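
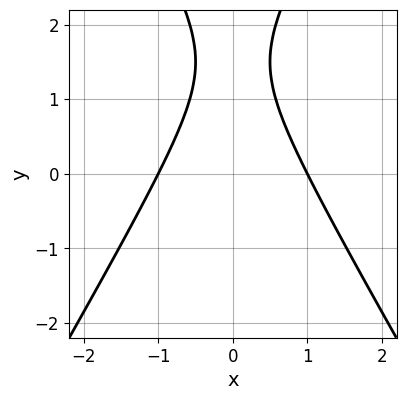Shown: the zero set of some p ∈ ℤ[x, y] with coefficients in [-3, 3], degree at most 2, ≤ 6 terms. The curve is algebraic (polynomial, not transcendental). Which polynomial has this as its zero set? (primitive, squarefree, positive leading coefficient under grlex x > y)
3*x^2 - y^2 + 3*y - 3

1. The degree is 2 — a generic line meets the curve in up to 2 points.
2. Symmetries: mirror symmetry x ↦ −x ⇒ only even powers of x.
3. Observable constraints: it misses every integer gridline on the y-axis; among the integer gridlines, it crosses the x-axis at x ∈ {-1, 1}.
4. Together with the visible shape, these determine p as stated.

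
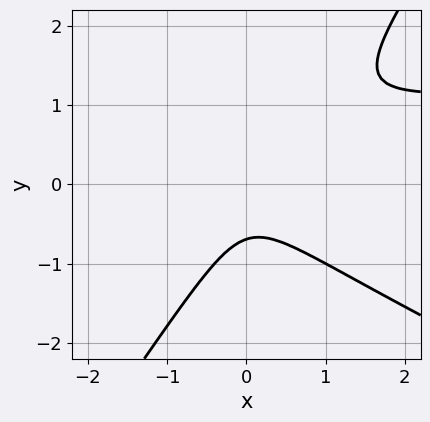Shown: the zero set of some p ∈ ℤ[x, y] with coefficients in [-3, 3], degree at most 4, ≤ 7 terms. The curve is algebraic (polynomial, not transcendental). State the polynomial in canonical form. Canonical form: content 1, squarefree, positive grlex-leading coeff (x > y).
2*x^2*y + 3*x*y^2 - 3*y^3 - 3*x^2 - 1

(a) The degree is 3 — no degree-2 curve has this shape.
(b) Reading off the gridlines: the curve avoids every integer x-axis point in the box.
(c) Fitting integer coefficients to these (and the overall shape) gives p.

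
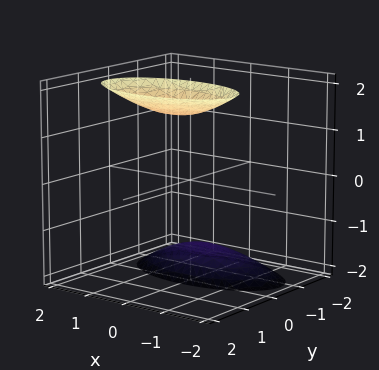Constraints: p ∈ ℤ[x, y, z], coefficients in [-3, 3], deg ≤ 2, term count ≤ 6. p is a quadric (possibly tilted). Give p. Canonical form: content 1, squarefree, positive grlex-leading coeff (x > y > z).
x^2 + 3*y^2 - 2*y*z - z^2 + 3

1. I count 2 distinct pieces. They look like related sheets of one shape, so recover p as a whole.
2. The degree is 2 — no degree-1 surface has this shape.
3. From the visible intercepts: no x-intercept at any integer in the box; no y-intercept at any integer in the box.
4. Solving for integer coefficients yields p as stated.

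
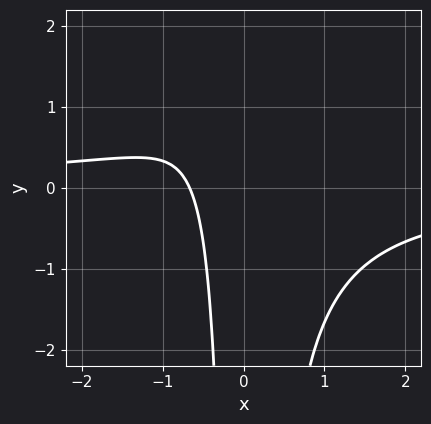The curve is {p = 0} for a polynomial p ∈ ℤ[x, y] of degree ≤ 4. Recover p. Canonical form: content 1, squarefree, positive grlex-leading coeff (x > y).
3*x^2*y + 3*x + 2

First, degree: a generic line meets the curve in up to 3 points, so deg p = 3.
Then, against the integer gridlines: the curve avoids every integer y-axis point in the box.
Finally, together with the visible shape, these determine p as stated.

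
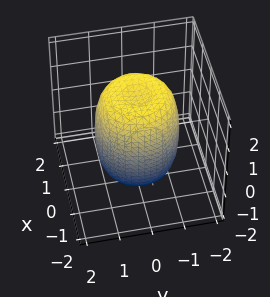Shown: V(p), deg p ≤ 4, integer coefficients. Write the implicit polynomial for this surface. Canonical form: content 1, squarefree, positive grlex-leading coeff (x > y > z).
2*x^4 + 4*x^2*y^2 + 2*y^4 - 2*x^2 - 2*y^2 + z^2 - 2

First, deg p = 4. No degree-3 surface has this shape.
Then, symmetries: rotational symmetry about the z-axis ⇒ p depends on x, y only through x² + y².
Then, reading off the gridlines: a circular section at z = -1 has radius between 1 and 2.
Finally, together with the visible shape, these determine p as stated.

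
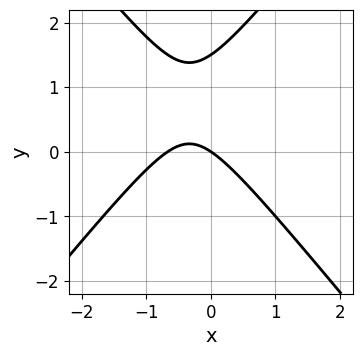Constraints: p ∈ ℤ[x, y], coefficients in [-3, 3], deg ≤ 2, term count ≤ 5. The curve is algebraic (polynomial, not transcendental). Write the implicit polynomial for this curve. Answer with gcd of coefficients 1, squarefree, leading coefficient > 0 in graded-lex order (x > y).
3*x^2 - 2*y^2 + 2*x + 3*y

(a) The degree is 2 — a generic line meets the curve in up to 2 points.
(b) Observable constraints: it crosses the y-axis at the gridline y = 0; it meets the x-axis at x = 0 (among the integer gridlines).
(c) Fitting integer coefficients to these (and the overall shape) gives p.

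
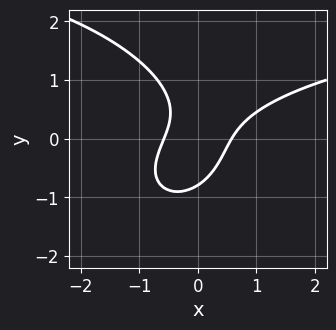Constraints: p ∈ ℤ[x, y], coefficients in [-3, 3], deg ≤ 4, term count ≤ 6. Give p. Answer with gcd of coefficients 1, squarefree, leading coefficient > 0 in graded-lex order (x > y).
The degree is 3 — the shape is more complex than any degree-2 curve.
The integer polynomial consistent with all of this is the stated p.

x^2*y + 2*y^3 - 3*x^2 + 3*x*y + 1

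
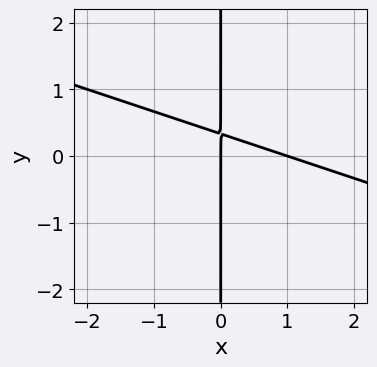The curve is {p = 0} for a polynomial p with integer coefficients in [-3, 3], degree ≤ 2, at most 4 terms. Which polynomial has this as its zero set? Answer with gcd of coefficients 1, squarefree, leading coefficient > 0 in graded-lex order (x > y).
First, the degree is 2 — no degree-1 curve has this shape.
Next, from the axis intercepts and sections: the visible y-axis segment lies entirely on the curve; the x-axis gridline crossings are at x ∈ {0, 1}.
Finally, together with the visible shape, these determine p as stated.

x^2 + 3*x*y - x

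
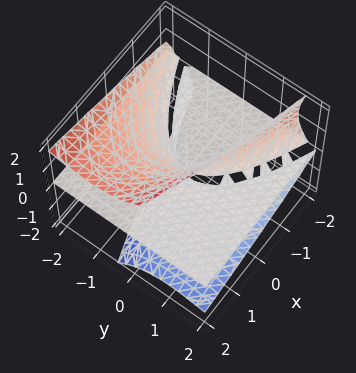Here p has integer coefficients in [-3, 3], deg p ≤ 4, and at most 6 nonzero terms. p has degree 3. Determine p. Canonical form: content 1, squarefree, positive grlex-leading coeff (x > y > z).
1. Degree: the shape is more complex than any degree-2 surface, so deg p = 3.
2. Reading off the gridlines: it crosses the z-axis at the gridline z = 0; the visible y-axis segment lies entirely on the surface; the visible x-axis segment lies entirely on the surface.
3. The integer polynomial consistent with all of this is the stated p.

2*y^2*z + 3*y*z^2 - 2*z^3 + 3*x*z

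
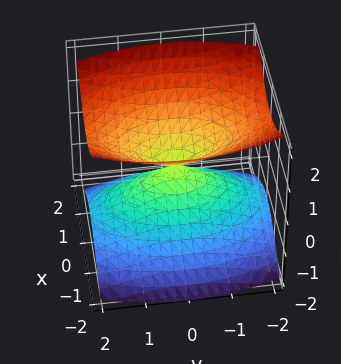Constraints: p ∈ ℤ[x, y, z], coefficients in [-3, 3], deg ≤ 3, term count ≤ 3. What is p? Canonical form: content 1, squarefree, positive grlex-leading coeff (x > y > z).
3*x^2 + y^2 - 3*z^2

The picture has 2 separate pieces. Treating them together as one polynomial.
Degree: two nappes meeting at a single point; a quadric, so deg p = 2.
Symmetries: mirror symmetry x ↦ −x ⇒ only even powers of x; mirror symmetry y ↦ −y ⇒ only even powers of y; the z ↦ −z reflection is a symmetry, so z appears only in even powers.
Observable constraints: it crosses the y-axis at the gridline y = 0; it meets the z-axis at z = 0 (among the integer gridlines).
Solving for integer coefficients yields p as stated.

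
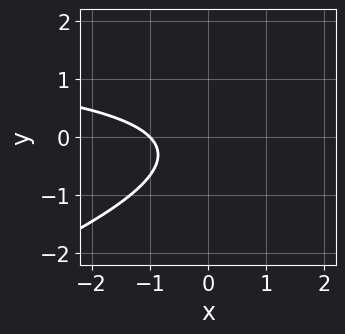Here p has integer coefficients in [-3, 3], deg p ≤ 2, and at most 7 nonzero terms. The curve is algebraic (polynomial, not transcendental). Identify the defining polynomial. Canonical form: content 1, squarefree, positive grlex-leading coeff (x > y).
First, deg p = 2.
Then, reading off the gridlines: no y-intercept at any integer in the box; it crosses the x-axis at the gridline x = -1.
Finally, the integer polynomial consistent with all of this is the stated p.

x*y - 3*y^2 - 2*x - y - 2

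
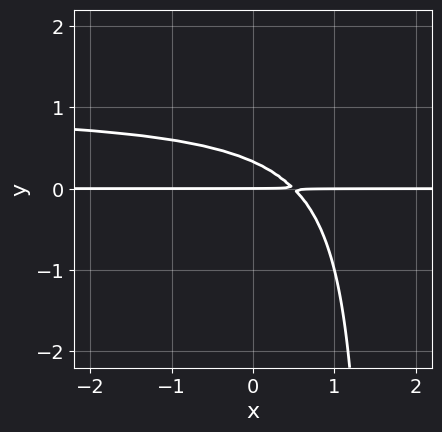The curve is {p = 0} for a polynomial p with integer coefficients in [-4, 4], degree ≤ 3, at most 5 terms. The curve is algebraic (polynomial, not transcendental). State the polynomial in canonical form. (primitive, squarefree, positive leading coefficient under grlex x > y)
(a) deg p = 3. The shape is more complex than any degree-2 curve.
(b) Reading off the gridlines: the visible x-axis segment lies entirely on the curve; one y-axis crossing is at y = 0.
(c) Fitting integer coefficients to these (and the overall shape) gives p.

2*x*y^2 - 2*x*y - 3*y^2 + y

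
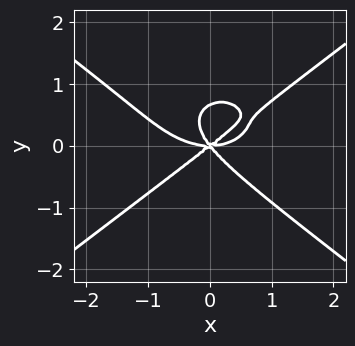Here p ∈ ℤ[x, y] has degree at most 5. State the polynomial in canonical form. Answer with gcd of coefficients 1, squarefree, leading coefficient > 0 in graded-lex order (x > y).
x^4 - 3*y^4 - 2*x^2*y + x*y^2 + 2*y^3

1. The degree is 4 — no degree-3 curve has this shape.
2. From the visible intercepts: it meets the y-axis at y = 0 (among the integer gridlines); it crosses the x-axis at the gridline x = 0.
3. Together with the visible shape, these determine p as stated.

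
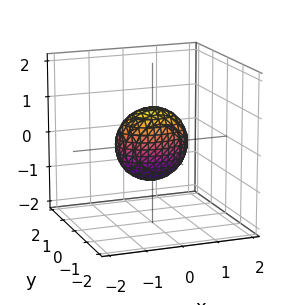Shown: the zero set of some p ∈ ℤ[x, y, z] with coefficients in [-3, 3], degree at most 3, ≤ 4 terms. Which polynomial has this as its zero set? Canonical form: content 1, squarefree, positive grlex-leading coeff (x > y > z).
x^2 + 2*y^2 + z^2 - 1

First, the degree is 2 — bounded and convex; a quadric.
Then, symmetries: it's symmetric under x → −x, forcing even powers of x; it's symmetric under z → −z, forcing even powers of z; the y ↦ −y reflection is a symmetry, so y appears only in even powers.
Next, checking where it meets the axes: the x-axis gridline crossings are at x ∈ {-1, 1}; among the integer gridlines, it crosses the z-axis at z ∈ {-1, 1}.
Finally, together with the visible shape, these determine p as stated.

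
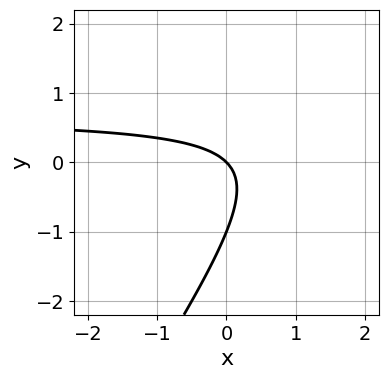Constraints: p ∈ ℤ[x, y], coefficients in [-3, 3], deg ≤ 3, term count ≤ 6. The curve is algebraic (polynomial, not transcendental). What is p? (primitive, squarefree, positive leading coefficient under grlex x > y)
1. Degree: the shape is more complex than any degree-1 curve, so deg p = 2.
2. Against the integer gridlines: among the integer gridlines, it crosses the y-axis at y ∈ {-1, 0}; it crosses the x-axis at the gridline x = 0.
3. Putting this together gives p.

3*x*y - 2*y^2 - 2*x - 2*y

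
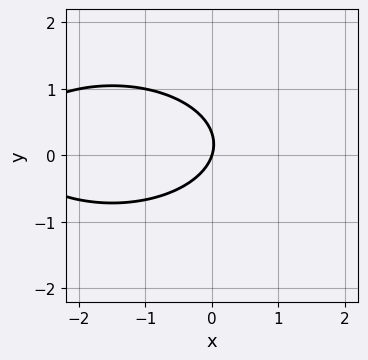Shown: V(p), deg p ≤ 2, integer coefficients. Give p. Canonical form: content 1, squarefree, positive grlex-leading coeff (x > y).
x^2 + 3*y^2 + 3*x - y

1. The degree is 2 — the shape is more complex than any degree-1 curve.
2. Observable constraints: it crosses the x-axis at the gridline x = 0; it crosses the y-axis at the gridline y = 0.
3. Fitting integer coefficients to these (and the overall shape) gives p.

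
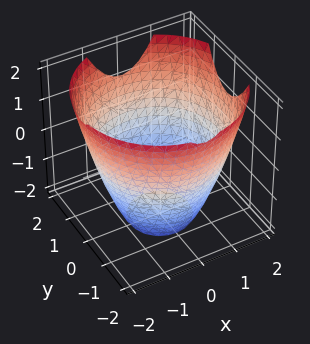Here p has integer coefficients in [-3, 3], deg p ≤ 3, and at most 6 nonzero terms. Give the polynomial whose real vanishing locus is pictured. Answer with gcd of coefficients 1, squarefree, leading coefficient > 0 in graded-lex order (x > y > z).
x^2 + y^2 - z - 3

(a) The degree is 2 — a generic line meets the surface in up to 2 points.
(b) Symmetries: rotational symmetry about the z-axis ⇒ p depends on x, y only through x² + y².
(c) Observable constraints: a circular section at z = -1 has radius between 1 and 2; the surface avoids every integer z-axis point in the box.
(d) Solving for integer coefficients yields p as stated.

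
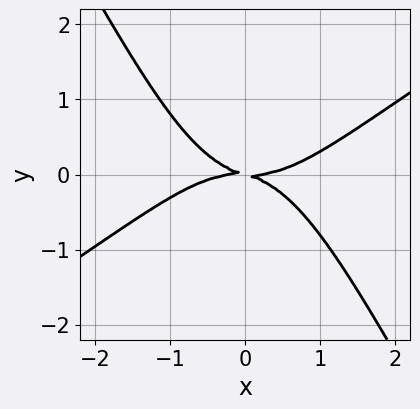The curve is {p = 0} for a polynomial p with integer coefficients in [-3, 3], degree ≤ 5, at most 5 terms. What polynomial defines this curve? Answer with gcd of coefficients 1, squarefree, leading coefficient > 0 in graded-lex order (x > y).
Degree: the shape is more complex than any degree-3 curve, so deg p = 4.
Checking where it meets the axes: it crosses the y-axis at the gridline y = 0; one x-axis crossing is at x = 0.
Assembling these constraints gives the stated polynomial.

x^4 - x^3*y - x^2*y^2 - x*y - 3*y^2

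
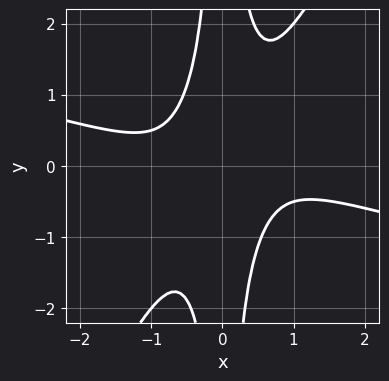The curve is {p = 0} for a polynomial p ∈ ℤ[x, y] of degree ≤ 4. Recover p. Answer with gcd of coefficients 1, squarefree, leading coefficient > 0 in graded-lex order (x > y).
x^4 + 3*x^3*y - 2*x^2*y^2 + 1

First, deg p = 4. The shape is more complex than any degree-3 curve.
Then, from the visible intercepts: the curve avoids every integer x-axis point in the box; the curve avoids every integer y-axis point in the box.
Finally, assembling these constraints gives the stated polynomial.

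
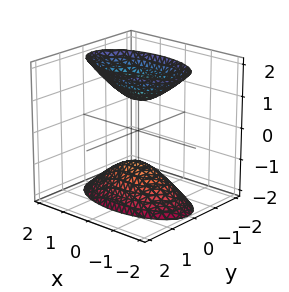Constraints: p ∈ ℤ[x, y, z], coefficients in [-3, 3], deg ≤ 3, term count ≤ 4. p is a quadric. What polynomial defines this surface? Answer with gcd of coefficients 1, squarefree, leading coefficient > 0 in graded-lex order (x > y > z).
x^2 + 3*y^2 - z^2 + 1

1. The picture has 2 separate pieces. Treating them together as one polynomial.
2. Degree: two sheets facing apart; a quadric, so deg p = 2.
3. Symmetries: the y ↦ −y reflection is a symmetry, so y appears only in even powers; it's symmetric under z → −z, forcing even powers of z; it's symmetric under x → −x, forcing even powers of x.
4. Observable constraints: the z-axis gridline crossings are at z ∈ {-1, 1}; it misses every integer gridline on the y-axis.
5. These observations pin down the coefficients.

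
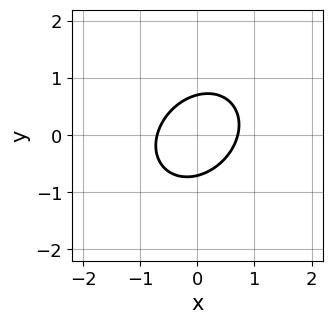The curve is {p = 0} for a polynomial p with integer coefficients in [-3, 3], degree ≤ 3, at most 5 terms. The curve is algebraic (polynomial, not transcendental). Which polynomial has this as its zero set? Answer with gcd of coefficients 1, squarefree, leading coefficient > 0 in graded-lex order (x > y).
deg p = 2. A generic line meets the curve in up to 2 points.
Matching integer coefficients to the picture gives p.

2*x^2 - x*y + 2*y^2 - 1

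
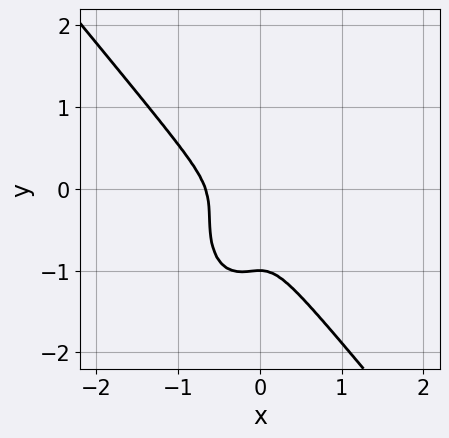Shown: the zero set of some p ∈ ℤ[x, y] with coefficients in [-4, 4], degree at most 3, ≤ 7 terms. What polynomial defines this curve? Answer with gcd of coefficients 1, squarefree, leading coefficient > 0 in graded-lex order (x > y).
3*x^3 + x^2*y + y^3 + 2*x^2 + y^2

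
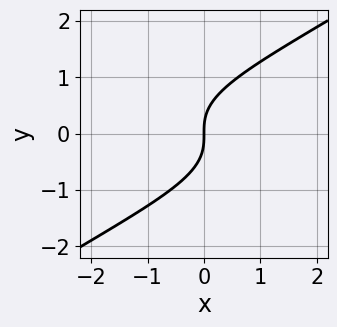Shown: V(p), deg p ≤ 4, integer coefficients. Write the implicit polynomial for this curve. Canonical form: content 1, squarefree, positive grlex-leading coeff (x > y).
1. The degree is 3 — the shape is more complex than any degree-2 curve.
2. Against the integer gridlines: one x-axis crossing is at x = 0; it crosses the y-axis at the gridline y = 0.
3. Matching integer coefficients to the picture gives p.

2*x*y^2 - 3*y^3 + 3*x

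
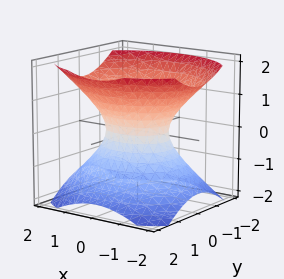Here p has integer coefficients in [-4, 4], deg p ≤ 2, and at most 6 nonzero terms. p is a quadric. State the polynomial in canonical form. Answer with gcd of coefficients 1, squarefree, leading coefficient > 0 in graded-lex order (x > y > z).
The degree is 2 — an hourglass — one-sheet hyperboloid; a quadric.
Symmetries: mirror symmetry y ↦ −y ⇒ only even powers of y; mirror symmetry x ↦ −x ⇒ only even powers of x; the z ↦ −z reflection is a symmetry, so z appears only in even powers.
Reading off the gridlines: it misses every integer gridline on the z-axis; among the integer gridlines, it crosses the x-axis at x ∈ {-1, 1}.
The integer polynomial consistent with all of this is the stated p.

2*x^2 + 3*y^2 - 3*z^2 - 2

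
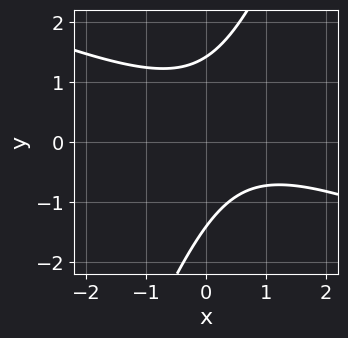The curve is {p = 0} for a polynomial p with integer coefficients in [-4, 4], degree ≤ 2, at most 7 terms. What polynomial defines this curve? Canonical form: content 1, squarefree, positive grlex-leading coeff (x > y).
(a) The degree is 2 — the shape is more complex than any degree-1 curve.
(b) Reading off the gridlines: no x-intercept at any integer in the box.
(c) Assembling these constraints gives the stated polynomial.

x^2 + 2*x*y - y^2 - x + 2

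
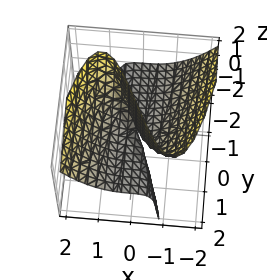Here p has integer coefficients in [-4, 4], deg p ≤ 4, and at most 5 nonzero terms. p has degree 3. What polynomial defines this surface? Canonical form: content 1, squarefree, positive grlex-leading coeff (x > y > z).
x^3 - 2*x*z - y*z

(a) The degree is 3 — the shape is more complex than any degree-2 surface.
(b) Observable constraints: every point of the z-axis in the box is on the surface; every point of the y-axis in the box is on the surface.
(c) Assembling these constraints gives the stated polynomial.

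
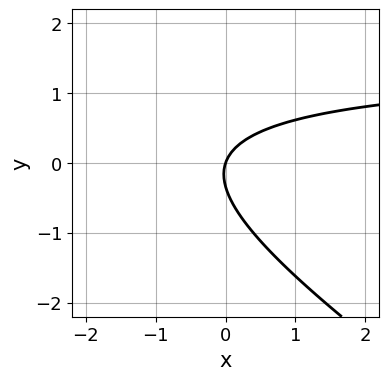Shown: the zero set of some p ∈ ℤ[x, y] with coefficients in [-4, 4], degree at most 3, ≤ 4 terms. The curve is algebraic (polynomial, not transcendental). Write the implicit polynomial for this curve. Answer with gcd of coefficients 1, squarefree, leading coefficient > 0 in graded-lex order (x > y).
2*x*y + 3*y^2 - 3*x + y

1. The degree is 2 — no degree-1 curve has this shape.
2. Against the integer gridlines: it crosses the y-axis at the gridline y = 0; it crosses the x-axis at the gridline x = 0.
3. The integer polynomial consistent with all of this is the stated p.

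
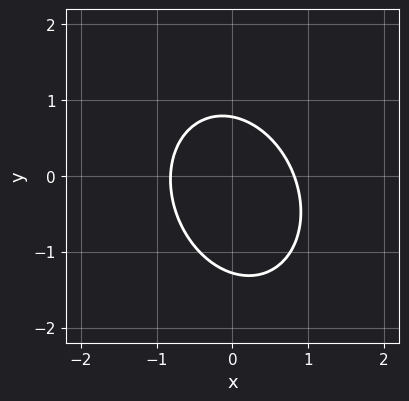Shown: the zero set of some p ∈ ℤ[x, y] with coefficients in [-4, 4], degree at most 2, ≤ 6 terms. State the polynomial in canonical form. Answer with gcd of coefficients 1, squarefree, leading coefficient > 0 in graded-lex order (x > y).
3*x^2 + x*y + 2*y^2 + y - 2

(a) deg p = 2. No degree-1 curve has this shape.
(b) Matching integer coefficients to the picture gives p.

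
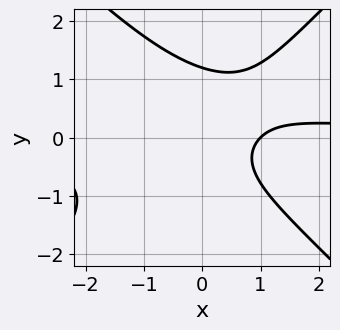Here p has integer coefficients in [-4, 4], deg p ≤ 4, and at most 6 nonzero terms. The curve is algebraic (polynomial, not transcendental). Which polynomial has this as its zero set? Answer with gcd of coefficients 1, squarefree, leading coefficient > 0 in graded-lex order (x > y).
2*x^2*y - 2*y^3 + y^2 - 2*x + 2

1. The degree is 3 — no degree-2 curve has this shape.
2. From the visible intercepts: it meets the x-axis at x = 1 (among the integer gridlines).
3. The integer polynomial consistent with all of this is the stated p.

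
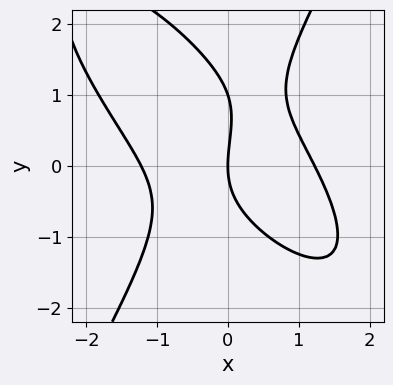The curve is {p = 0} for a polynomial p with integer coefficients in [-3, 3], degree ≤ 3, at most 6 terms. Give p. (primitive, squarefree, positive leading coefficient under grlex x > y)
1. The degree is 3 — a generic line meets the curve in up to 3 points.
2. From the axis intercepts and sections: the y-axis gridline crossings are at y ∈ {0, 1}; one x-axis crossing is at x = 0.
3. Solving for integer coefficients yields p as stated.

2*x^3 + 2*x^2*y - y^3 + y^2 - 3*x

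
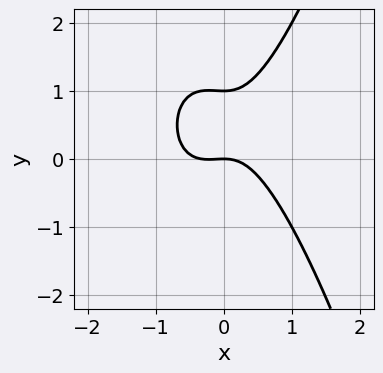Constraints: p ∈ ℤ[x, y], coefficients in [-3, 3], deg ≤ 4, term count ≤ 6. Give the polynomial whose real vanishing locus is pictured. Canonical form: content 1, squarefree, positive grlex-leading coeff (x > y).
3*x^3 + x^2 - 2*y^2 + 2*y

deg p = 3. No degree-2 curve has this shape.
Against the integer gridlines: among the integer gridlines, it crosses the y-axis at y ∈ {0, 1}; it meets the x-axis at x = 0 (among the integer gridlines).
These observations pin down the coefficients.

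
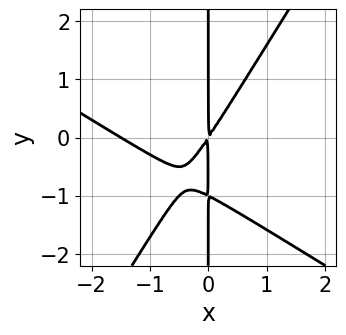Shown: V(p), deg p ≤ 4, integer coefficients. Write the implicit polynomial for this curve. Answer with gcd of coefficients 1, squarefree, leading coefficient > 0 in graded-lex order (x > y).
2*x^3 + 2*x^2*y - 2*x*y^2 + 3*x^2 - 2*x*y

First, deg p = 3. A generic line meets the curve in up to 3 points.
Next, observable constraints: the visible y-axis segment lies entirely on the curve.
Finally, these observations pin down the coefficients.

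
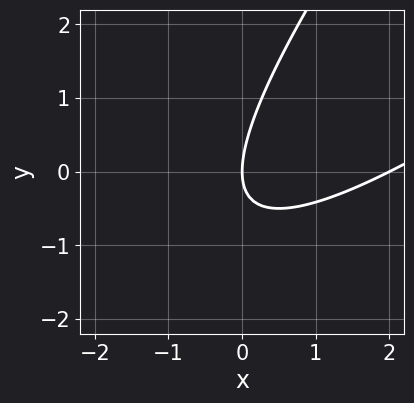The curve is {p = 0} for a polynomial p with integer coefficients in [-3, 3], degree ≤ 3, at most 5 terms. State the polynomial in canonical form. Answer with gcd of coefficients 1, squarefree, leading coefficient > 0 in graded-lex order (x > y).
(a) Degree: the shape is more complex than any degree-1 curve, so deg p = 2.
(b) Observable constraints: one y-axis crossing is at y = 0; among the integer gridlines, it crosses the x-axis at x ∈ {0, 2}.
(c) Matching integer coefficients to the picture gives p.

x^2 - 2*x*y + y^2 - 2*x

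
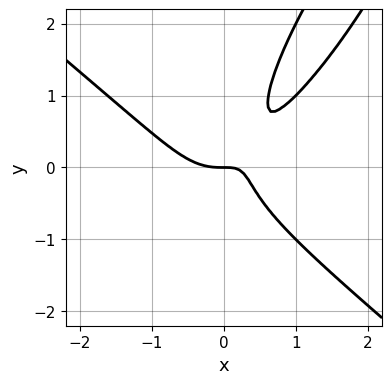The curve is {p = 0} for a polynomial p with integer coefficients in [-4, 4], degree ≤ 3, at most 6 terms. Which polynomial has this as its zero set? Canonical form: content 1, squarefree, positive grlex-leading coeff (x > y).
2*x^3 - 2*x*y^2 + y^3 - 2*x*y + y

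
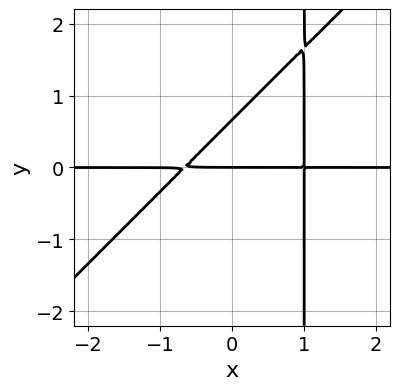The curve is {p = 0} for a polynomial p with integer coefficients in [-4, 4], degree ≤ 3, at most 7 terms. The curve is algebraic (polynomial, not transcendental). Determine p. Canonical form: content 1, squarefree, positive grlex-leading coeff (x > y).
3*x^2*y - 3*x*y^2 - x*y + 3*y^2 - 2*y

deg p = 3. No degree-2 curve has this shape.
Observable constraints: it meets the y-axis at y = 0 (among the integer gridlines); every point of the x-axis in the box is on the curve.
These observations pin down the coefficients.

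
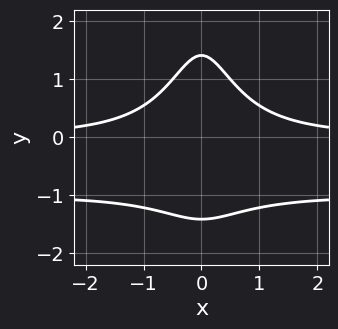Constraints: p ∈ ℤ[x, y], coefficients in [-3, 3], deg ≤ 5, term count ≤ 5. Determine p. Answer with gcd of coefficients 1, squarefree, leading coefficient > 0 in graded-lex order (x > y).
2*x^2*y^2 + 2*x^2*y + y^2 - 2

deg p = 4. A generic line meets the curve in up to 4 points.
Symmetries: mirror symmetry x ↦ −x ⇒ only even powers of x.
Against the integer gridlines: no x-intercept at any integer in the box.
These observations pin down the coefficients.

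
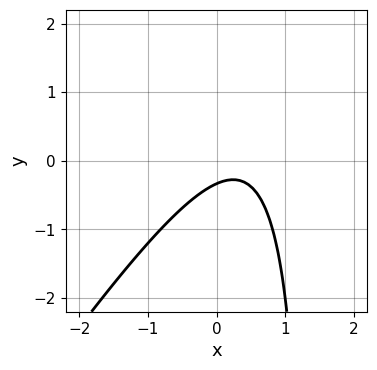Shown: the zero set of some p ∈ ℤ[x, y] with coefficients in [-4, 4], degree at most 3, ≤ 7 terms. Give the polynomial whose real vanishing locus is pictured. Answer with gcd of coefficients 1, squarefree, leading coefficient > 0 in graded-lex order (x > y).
3*x^2 - 2*x*y - 2*x + 3*y + 1

First, degree: the shape is more complex than any degree-1 curve, so deg p = 2.
Then, against the integer gridlines: it misses every integer gridline on the x-axis.
Finally, fitting integer coefficients to these (and the overall shape) gives p.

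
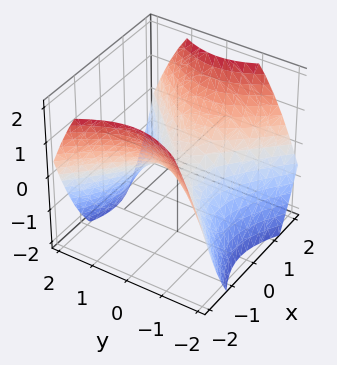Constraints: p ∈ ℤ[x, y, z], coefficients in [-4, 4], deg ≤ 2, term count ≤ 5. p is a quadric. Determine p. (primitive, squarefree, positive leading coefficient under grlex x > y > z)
1. Degree: a hyperbolic paraboloid; a quadric, so deg p = 2.
2. Symmetries: it's symmetric under x → −x, forcing even powers of x; mirror symmetry y ↦ −y ⇒ only even powers of y.
3. Checking where it meets the axes: it crosses the y-axis at the gridline y = 0; it crosses the x-axis at the gridline x = 0.
4. Solving for integer coefficients yields p as stated.

2*x^2 - 2*y^2 - 3*z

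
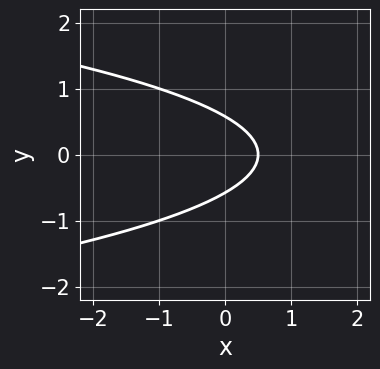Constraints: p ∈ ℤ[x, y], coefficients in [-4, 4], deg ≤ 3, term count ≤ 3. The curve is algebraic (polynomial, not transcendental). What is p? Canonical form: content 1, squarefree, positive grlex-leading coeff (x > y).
(a) Degree: no degree-1 curve has this shape, so deg p = 2.
(b) Symmetries: mirror symmetry y ↦ −y ⇒ only even powers of y.
(c) Fitting integer coefficients to these (and the overall shape) gives p.

3*y^2 + 2*x - 1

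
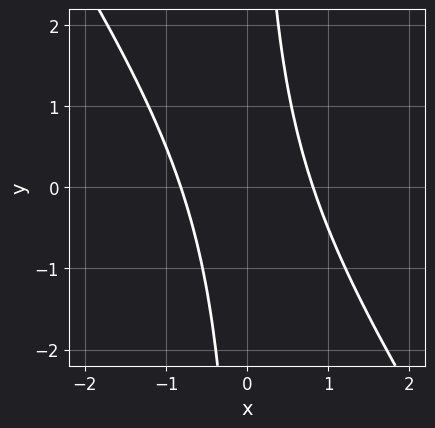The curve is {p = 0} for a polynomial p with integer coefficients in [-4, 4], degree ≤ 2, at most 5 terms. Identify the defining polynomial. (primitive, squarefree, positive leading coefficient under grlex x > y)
3*x^2 + 2*x*y - 2

1. deg p = 2. No degree-1 curve has this shape.
2. Against the integer gridlines: it misses every integer gridline on the y-axis.
3. Matching integer coefficients to the picture gives p.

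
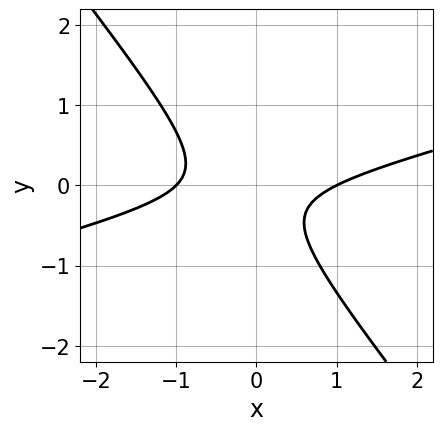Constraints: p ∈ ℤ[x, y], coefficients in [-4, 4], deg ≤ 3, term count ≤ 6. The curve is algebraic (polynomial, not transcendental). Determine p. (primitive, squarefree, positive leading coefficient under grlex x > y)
deg p = 2.
Against the integer gridlines: no y-intercept at any integer in the box; the x-axis gridline crossings are at x ∈ {-1, 1}.
Assembling these constraints gives the stated polynomial.

x^2 - 3*x*y - 3*y^2 - y - 1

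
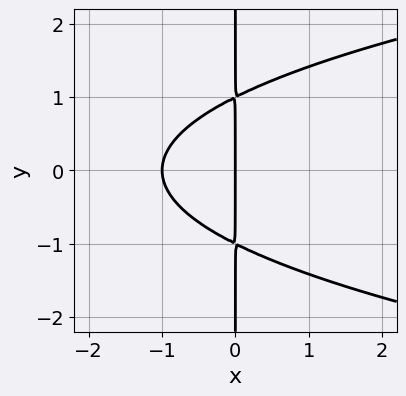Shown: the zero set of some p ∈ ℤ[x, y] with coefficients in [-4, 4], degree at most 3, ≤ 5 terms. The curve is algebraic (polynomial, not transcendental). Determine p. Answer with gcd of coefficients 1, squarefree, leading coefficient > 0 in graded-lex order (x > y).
(a) The degree is 3 — the shape is more complex than any degree-2 curve.
(b) Symmetries: the y ↦ −y reflection is a symmetry, so y appears only in even powers.
(c) Checking where it meets the axes: every point of the y-axis in the box is on the curve; among the integer gridlines, it crosses the x-axis at x ∈ {-1, 0}.
(d) The integer polynomial consistent with all of this is the stated p.

x*y^2 - x^2 - x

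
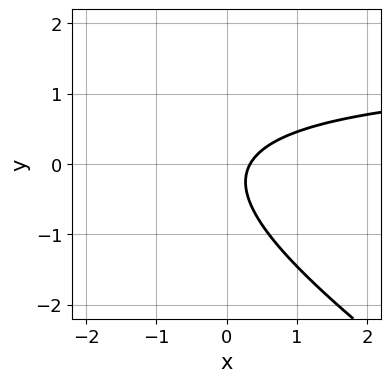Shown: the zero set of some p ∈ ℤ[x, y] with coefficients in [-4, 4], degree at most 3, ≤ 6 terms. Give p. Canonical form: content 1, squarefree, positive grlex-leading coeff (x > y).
Degree: the shape is more complex than any degree-1 curve, so deg p = 2.
Observable constraints: the curve avoids every integer y-axis point in the box.
Assembling these constraints gives the stated polynomial.

2*x*y + 3*y^2 - 3*x + y + 1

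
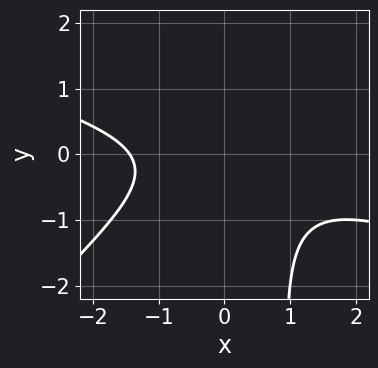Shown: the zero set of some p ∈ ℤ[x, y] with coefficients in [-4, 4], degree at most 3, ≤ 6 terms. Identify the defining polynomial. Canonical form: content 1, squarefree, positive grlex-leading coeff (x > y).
x^3 + 2*x^2*y - 3*x*y^2 + 3*y^2 + 3

1. The degree is 3 — no degree-2 curve has this shape.
2. Against the integer gridlines: it misses every integer gridline on the y-axis.
3. These observations pin down the coefficients.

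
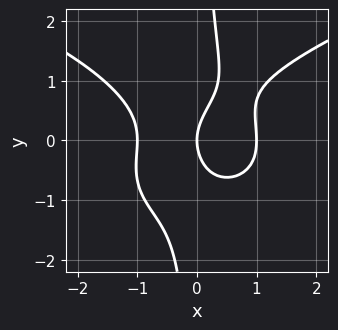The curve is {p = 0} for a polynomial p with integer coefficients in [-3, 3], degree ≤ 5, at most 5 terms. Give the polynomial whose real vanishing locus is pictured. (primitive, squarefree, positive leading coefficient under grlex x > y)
3*x*y^3 - 3*x^3 - 2*y^2 + 3*x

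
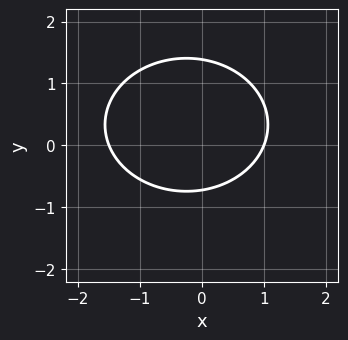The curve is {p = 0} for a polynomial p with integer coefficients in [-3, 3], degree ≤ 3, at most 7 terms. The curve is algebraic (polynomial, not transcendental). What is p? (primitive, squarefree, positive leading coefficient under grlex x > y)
2*x^2 + 3*y^2 + x - 2*y - 3

1. The degree is 2 — the shape is more complex than any degree-1 curve.
2. From the visible intercepts: it crosses the x-axis at the gridline x = 1.
3. Together with the visible shape, these determine p as stated.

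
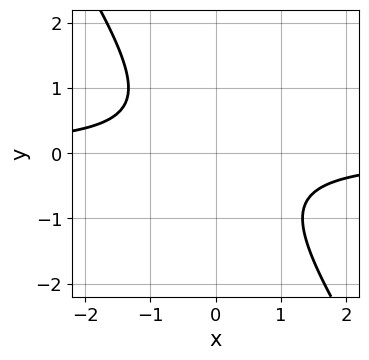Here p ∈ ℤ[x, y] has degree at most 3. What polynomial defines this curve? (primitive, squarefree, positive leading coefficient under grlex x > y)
3*x*y + 2*y^2 + 2

First, degree: the shape is more complex than any degree-1 curve, so deg p = 2.
Next, reading off the gridlines: it misses every integer gridline on the x-axis; the curve avoids every integer y-axis point in the box.
Finally, assembling these constraints gives the stated polynomial.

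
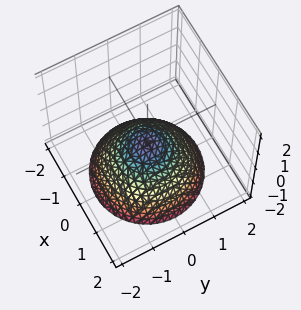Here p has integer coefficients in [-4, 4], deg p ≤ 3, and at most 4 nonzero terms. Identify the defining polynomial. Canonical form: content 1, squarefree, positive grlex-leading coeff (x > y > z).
2*x^2 + 2*y^2 + 3*z + 1

(a) Degree: a generic line meets the surface in up to 2 points, so deg p = 2.
(b) By symmetry, the z-axis is an axis of rotation, so x and y enter only as x² + y².
(c) Reading off the gridlines: no x-intercept at any integer in the box; the surface avoids every integer y-axis point in the box.
(d) Matching integer coefficients to the picture gives p.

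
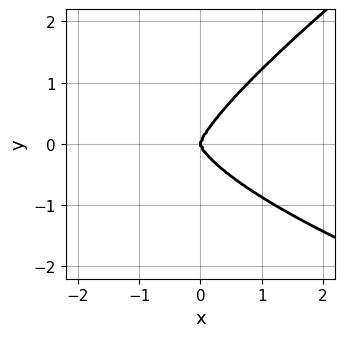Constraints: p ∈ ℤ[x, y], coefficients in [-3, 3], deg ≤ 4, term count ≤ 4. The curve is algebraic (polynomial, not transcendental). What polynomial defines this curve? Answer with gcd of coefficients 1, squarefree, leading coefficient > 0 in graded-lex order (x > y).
1. Degree: a generic line meets the curve in up to 4 points, so deg p = 4.
2. Reading off the gridlines: it crosses the y-axis at the gridline y = 0; it crosses the x-axis at the gridline x = 0.
3. Matching integer coefficients to the picture gives p.

2*x*y^3 - 3*y^4 + 3*x^3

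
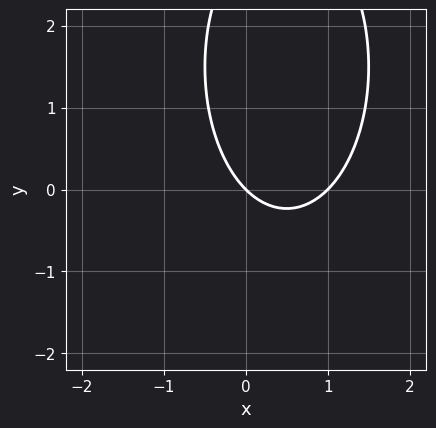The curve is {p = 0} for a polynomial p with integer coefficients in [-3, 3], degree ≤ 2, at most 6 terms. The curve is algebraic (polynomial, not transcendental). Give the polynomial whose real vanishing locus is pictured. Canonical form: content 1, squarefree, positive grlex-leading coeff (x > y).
First, deg p = 2.
Then, from the visible intercepts: it meets the y-axis at y = 0 (among the integer gridlines); among the integer gridlines, it crosses the x-axis at x ∈ {0, 1}.
Finally, solving for integer coefficients yields p as stated.

3*x^2 + y^2 - 3*x - 3*y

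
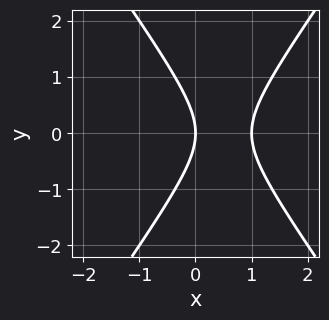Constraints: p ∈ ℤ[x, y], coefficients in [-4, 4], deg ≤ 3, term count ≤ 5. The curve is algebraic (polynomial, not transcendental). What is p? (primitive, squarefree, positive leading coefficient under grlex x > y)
1. deg p = 2. The shape is more complex than any degree-1 curve.
2. Symmetries: the y ↦ −y reflection is a symmetry, so y appears only in even powers.
3. Reading off the gridlines: it crosses the y-axis at the gridline y = 0; among the integer gridlines, it crosses the x-axis at x ∈ {0, 1}.
4. The integer polynomial consistent with all of this is the stated p.

2*x^2 - y^2 - 2*x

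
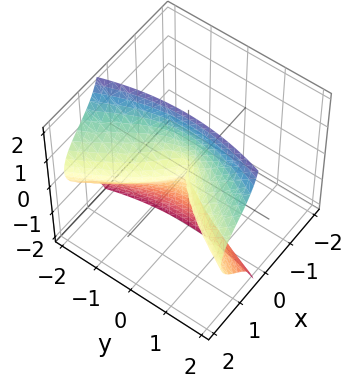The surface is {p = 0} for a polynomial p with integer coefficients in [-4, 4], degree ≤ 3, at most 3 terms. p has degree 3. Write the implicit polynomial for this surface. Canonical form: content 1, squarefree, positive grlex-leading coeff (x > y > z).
(a) The degree is 3 — no degree-2 surface has this shape.
(b) Reading off the gridlines: one x-axis crossing is at x = 0; it crosses the y-axis at the gridline y = 0.
(c) Fitting integer coefficients to these (and the overall shape) gives p. Check: (0, 0, 2) on the z-axis lies on the surface, and p(0, 0, 2) = 0. ✓

x^3 + 3*x*z^2 - y^2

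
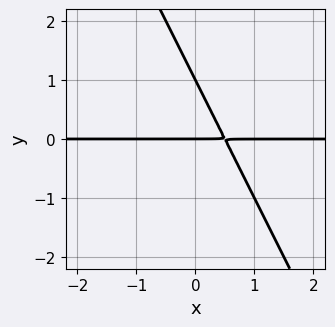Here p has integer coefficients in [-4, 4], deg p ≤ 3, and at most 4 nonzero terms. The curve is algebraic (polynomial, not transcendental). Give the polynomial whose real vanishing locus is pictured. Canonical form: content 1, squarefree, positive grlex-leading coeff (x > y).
2*x*y + y^2 - y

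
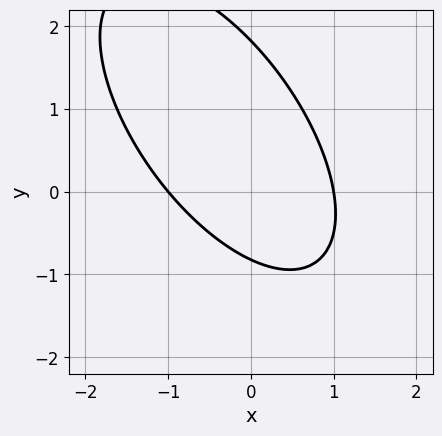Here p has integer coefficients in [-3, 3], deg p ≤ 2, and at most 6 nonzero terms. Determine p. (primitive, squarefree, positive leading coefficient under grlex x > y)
1. deg p = 2. The shape is more complex than any degree-1 curve.
2. Against the integer gridlines: among the integer gridlines, it crosses the x-axis at x ∈ {-1, 1}.
3. Matching integer coefficients to the picture gives p.

3*x^2 + 3*x*y + 2*y^2 - 2*y - 3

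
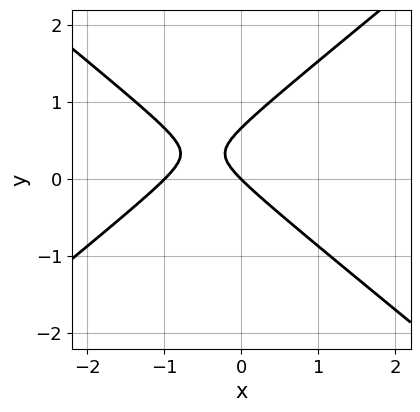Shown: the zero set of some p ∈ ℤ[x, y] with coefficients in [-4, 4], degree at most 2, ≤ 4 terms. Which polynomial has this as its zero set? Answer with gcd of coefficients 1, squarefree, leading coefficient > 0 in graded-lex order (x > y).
1. deg p = 2. A generic line meets the curve in up to 2 points.
2. Observable constraints: it meets the y-axis at y = 0 (among the integer gridlines); among the integer gridlines, it crosses the x-axis at x ∈ {-1, 0}.
3. The integer polynomial consistent with all of this is the stated p.

2*x^2 - 3*y^2 + 2*x + 2*y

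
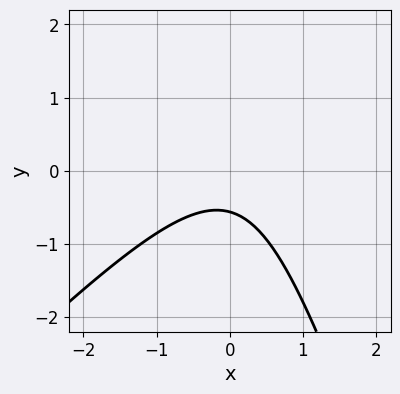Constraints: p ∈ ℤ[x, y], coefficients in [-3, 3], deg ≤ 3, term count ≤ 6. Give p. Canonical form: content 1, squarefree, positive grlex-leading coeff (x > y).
3*x^2 - 2*x*y - y^2 + 3*y + 2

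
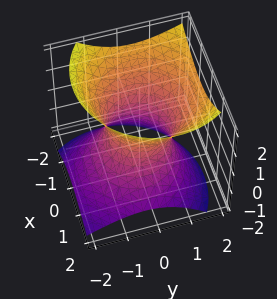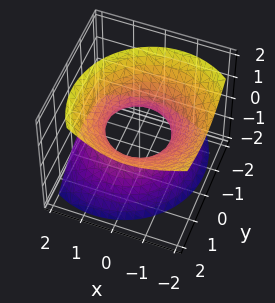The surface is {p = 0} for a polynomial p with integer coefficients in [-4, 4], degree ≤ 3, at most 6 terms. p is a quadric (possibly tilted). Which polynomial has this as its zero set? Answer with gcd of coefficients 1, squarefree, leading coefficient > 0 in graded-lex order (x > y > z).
(a) deg p = 2.
(b) Observable constraints: among the integer gridlines, it crosses the x-axis at x ∈ {-1, 1}; no z-intercept at any integer in the box; among the integer gridlines, it crosses the y-axis at y ∈ {-1, 1}.
(c) Fitting integer coefficients to these (and the overall shape) gives p.

3*x^2 + 2*x*z + 3*y^2 - 2*y*z - 3*z^2 - 3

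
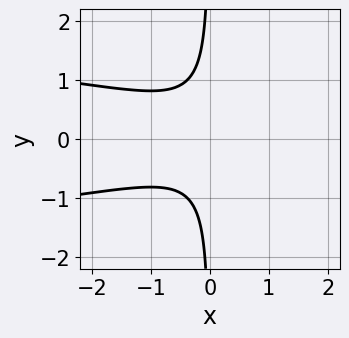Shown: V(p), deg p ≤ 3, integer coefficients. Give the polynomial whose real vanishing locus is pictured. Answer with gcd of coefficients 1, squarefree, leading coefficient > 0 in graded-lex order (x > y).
First, the degree is 3 — a generic line meets the curve in up to 3 points.
Then, symmetries: it's symmetric under y → −y, forcing even powers of y.
Next, reading off the gridlines: the curve avoids every integer x-axis point in the box; it misses every integer gridline on the y-axis.
Finally, fitting integer coefficients to these (and the overall shape) gives p.

3*x*y^2 + x^2 + 1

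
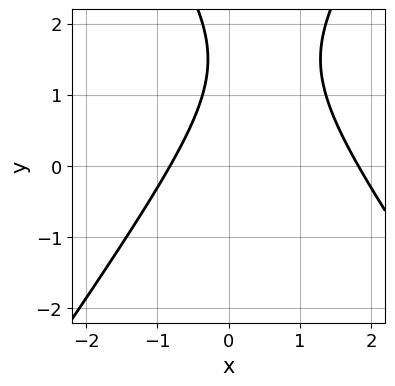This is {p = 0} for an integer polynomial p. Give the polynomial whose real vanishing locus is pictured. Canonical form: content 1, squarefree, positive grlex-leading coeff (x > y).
The degree is 2 — no degree-1 curve has this shape.
Observable constraints: no y-intercept at any integer in the box.
Putting this together gives p.

2*x^2 - y^2 - 2*x + 3*y - 3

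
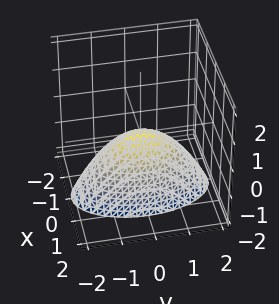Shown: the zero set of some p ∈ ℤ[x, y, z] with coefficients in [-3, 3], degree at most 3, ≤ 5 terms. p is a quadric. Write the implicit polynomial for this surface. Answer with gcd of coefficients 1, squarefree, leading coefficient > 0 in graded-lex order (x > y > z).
Degree: a single bowl opening along one axis; a quadric, so deg p = 2.
Symmetries: it's symmetric under y → −y, forcing even powers of y; mirror symmetry x ↦ −x ⇒ only even powers of x.
Observable constraints: it crosses the x-axis at the gridline x = 0; it meets the z-axis at z = 0 (among the integer gridlines); it meets the y-axis at y = 0 (among the integer gridlines).
These observations pin down the coefficients.

3*x^2 + y^2 + 2*z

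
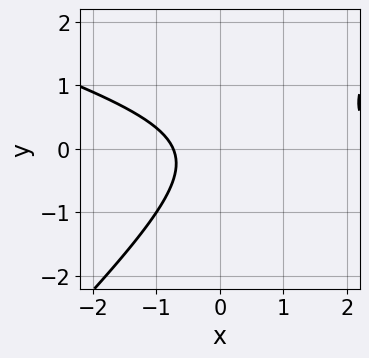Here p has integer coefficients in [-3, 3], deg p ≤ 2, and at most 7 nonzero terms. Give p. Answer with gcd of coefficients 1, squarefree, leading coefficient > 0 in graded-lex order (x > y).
x^2 + 2*x*y - 3*y^2 - 2*x - 2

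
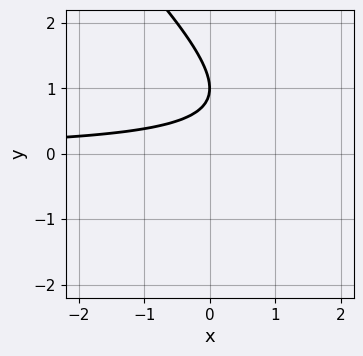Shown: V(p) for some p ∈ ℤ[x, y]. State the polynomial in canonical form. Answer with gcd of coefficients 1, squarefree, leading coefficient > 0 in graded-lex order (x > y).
1. The degree is 2 — a generic line meets the curve in up to 2 points.
2. Against the integer gridlines: the curve avoids every integer x-axis point in the box; it meets the y-axis at y = 1 (among the integer gridlines).
3. These observations pin down the coefficients.

x*y + y^2 - 2*y + 1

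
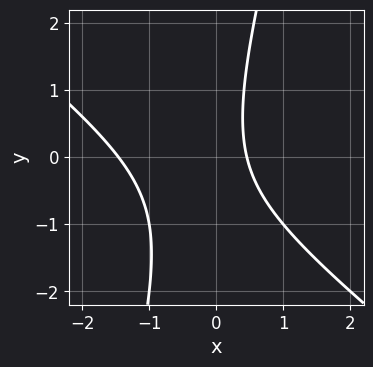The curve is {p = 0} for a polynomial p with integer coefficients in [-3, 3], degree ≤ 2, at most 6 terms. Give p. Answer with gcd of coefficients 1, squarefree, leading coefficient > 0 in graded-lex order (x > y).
1. The degree is 2 — no degree-1 curve has this shape.
2. Checking where it meets the axes: it misses every integer gridline on the y-axis.
3. Solving for integer coefficients yields p as stated.

3*x^2 + 3*x*y - y^2 + 3*x - 2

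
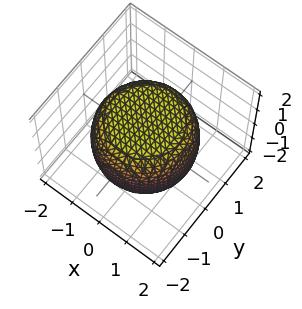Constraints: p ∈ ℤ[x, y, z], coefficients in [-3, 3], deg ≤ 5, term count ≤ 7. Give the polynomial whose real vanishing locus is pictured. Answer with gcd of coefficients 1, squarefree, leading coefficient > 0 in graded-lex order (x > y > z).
(a) deg p = 4.
(b) By symmetry, every cross-section ⟂ z is a circle, so x, y appear only via x² + y².
(c) Reading off the gridlines: a circular section at z = -1 has radius between 1 and 2.
(d) Putting this together gives p.

x^4 + 2*x^2*y^2 + y^4 - x^2 - y^2 + 2*z^2 - 3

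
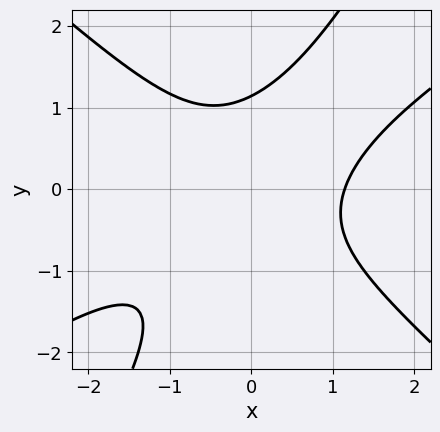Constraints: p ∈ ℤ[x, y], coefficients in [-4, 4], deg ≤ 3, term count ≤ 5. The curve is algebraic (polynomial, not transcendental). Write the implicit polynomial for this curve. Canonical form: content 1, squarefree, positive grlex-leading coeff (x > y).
2*x^3 - 2*x^2*y - 3*x*y^2 + 2*y^3 - 3

The degree is 3 — a generic line meets the curve in up to 3 points.
Matching integer coefficients to the picture gives p.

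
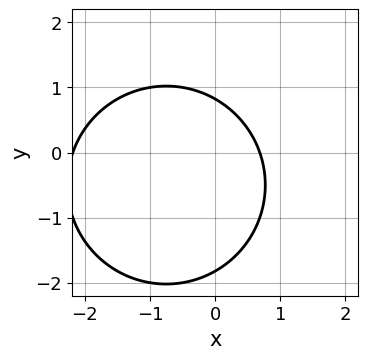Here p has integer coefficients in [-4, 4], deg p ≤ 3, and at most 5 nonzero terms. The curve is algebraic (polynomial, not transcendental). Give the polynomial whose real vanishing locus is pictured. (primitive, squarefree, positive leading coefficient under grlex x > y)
2*x^2 + 2*y^2 + 3*x + 2*y - 3

1. The degree is 2 — a generic line meets the curve in up to 2 points.
2. The integer polynomial consistent with all of this is the stated p.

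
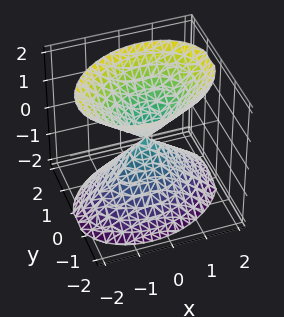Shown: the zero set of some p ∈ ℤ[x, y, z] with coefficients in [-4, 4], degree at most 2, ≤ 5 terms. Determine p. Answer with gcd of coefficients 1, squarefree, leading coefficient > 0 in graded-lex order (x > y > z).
1. The picture has 2 separate pieces. Treating them together as one polynomial.
2. The degree is 2 — the shape is more complex than any degree-1 surface.
3. From the axis intercepts and sections: one y-axis crossing is at y = 0; one x-axis crossing is at x = 0; it meets the z-axis at z = 0 (among the integer gridlines).
4. Putting this together gives p.

2*x^2 - x*y + 3*y^2 - 2*z^2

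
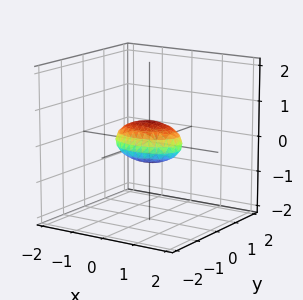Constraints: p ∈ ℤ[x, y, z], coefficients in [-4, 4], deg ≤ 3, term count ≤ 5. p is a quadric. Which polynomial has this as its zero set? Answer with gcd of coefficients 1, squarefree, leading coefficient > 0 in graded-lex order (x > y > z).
x^2 + 2*y^2 + 3*z^2 - 1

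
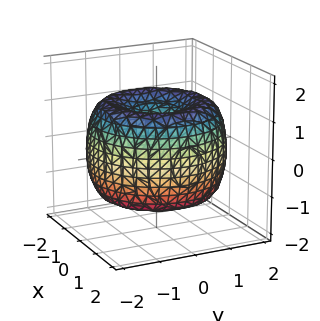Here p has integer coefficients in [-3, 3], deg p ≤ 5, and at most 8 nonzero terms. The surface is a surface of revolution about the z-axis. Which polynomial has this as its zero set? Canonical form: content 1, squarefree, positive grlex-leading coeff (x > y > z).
Degree: the shape is more complex than any degree-3 surface, so deg p = 4.
Symmetry: every cross-section ⟂ z is a circle, so x, y appear only via x² + y².
Checking where it meets the axes: a circular section at z = 0 has radius between 1 and 2.
Fitting integer coefficients to these (and the overall shape) gives p.

x^4 + 2*x^2*y^2 + y^4 - 3*x^2 - 3*y^2 + 2*z^2 - 1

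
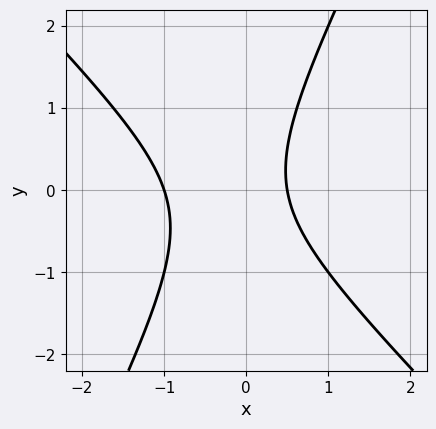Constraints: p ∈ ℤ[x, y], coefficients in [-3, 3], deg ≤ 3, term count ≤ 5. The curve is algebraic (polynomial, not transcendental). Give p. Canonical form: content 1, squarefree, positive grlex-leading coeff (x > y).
The degree is 2 — a generic line meets the curve in up to 2 points.
From the visible intercepts: one x-axis crossing is at x = -1; it misses every integer gridline on the y-axis.
Fitting integer coefficients to these (and the overall shape) gives p.

2*x^2 + x*y - y^2 + x - 1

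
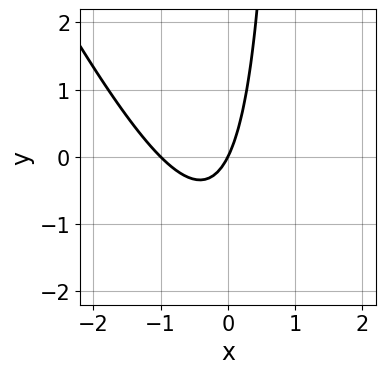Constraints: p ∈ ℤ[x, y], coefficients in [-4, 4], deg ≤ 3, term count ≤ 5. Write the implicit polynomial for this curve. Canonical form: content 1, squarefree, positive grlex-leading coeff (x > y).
2*x^2 + x*y + 2*x - y

The degree is 2 — no degree-1 curve has this shape.
From the axis intercepts and sections: one y-axis crossing is at y = 0; among the integer gridlines, it crosses the x-axis at x ∈ {-1, 0}.
The integer polynomial consistent with all of this is the stated p.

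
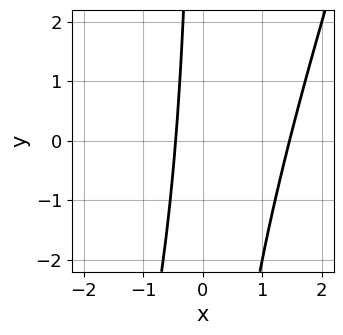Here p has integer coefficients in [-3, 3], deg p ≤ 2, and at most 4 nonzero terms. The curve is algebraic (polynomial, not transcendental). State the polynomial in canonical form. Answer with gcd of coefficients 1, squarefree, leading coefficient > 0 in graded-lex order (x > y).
3*x^2 - x*y - 3*x - 2

First, degree: no degree-1 curve has this shape, so deg p = 2.
Next, from the axis intercepts and sections: the curve avoids every integer y-axis point in the box.
Finally, these observations pin down the coefficients.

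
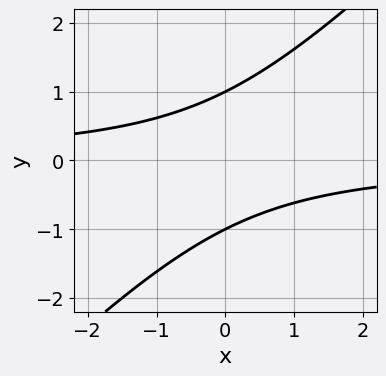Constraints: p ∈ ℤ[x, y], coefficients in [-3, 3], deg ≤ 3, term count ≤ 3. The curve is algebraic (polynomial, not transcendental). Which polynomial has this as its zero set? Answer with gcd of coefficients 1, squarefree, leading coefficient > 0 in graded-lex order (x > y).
x*y - y^2 + 1

(a) Degree: no degree-1 curve has this shape, so deg p = 2.
(b) Against the integer gridlines: among the integer gridlines, it crosses the y-axis at y ∈ {-1, 1}; it misses every integer gridline on the x-axis.
(c) Matching integer coefficients to the picture gives p.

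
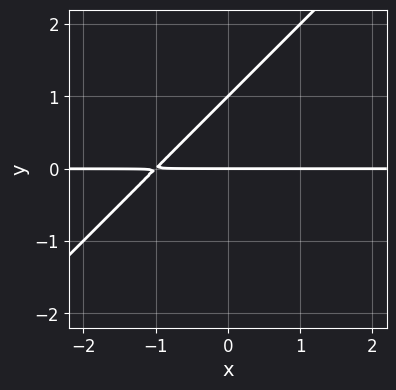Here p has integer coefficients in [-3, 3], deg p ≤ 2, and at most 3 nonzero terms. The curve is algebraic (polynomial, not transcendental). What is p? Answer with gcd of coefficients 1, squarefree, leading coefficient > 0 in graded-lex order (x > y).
1. deg p = 2.
2. From the axis intercepts and sections: the y-axis gridline crossings are at y ∈ {0, 1}; every point of the x-axis in the box is on the curve.
3. Matching integer coefficients to the picture gives p.

x*y - y^2 + y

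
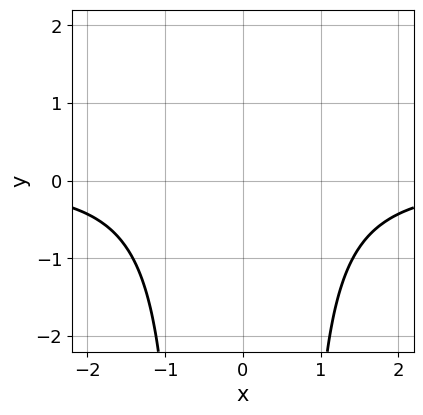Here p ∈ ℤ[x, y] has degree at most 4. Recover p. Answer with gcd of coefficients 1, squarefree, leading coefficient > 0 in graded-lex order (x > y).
2*x^2*y - y + 3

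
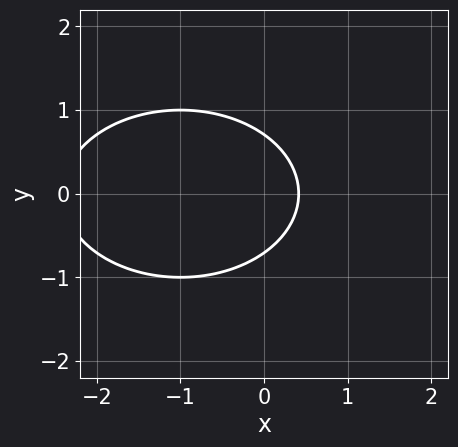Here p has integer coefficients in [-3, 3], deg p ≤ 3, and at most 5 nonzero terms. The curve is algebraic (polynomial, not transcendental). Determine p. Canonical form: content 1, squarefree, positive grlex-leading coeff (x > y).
x^2 + 2*y^2 + 2*x - 1

(a) The degree is 2 — a generic line meets the curve in up to 2 points.
(b) Symmetries: mirror symmetry y ↦ −y ⇒ only even powers of y.
(c) Matching integer coefficients to the picture gives p.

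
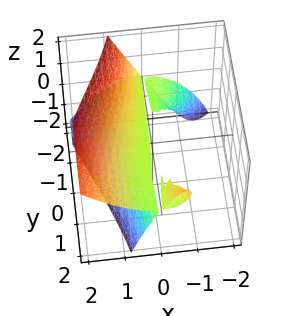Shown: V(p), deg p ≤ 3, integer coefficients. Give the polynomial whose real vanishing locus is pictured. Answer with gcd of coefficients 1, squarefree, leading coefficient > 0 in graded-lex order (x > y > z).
3*x^3 - x^2*z - 3*x*y*z - 3*z^2

(a) There are 3 components.
(b) The degree is 3 — no degree-2 surface has this shape.
(c) From the axis intercepts and sections: every point of the y-axis in the box is on the surface; it crosses the x-axis at the gridline x = 0; it crosses the z-axis at the gridline z = 0.
(d) Solving for integer coefficients yields p as stated.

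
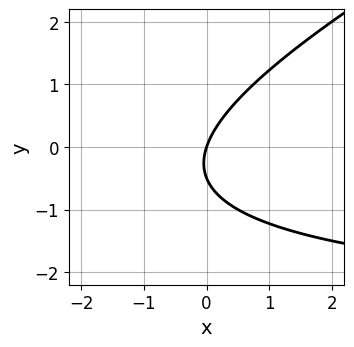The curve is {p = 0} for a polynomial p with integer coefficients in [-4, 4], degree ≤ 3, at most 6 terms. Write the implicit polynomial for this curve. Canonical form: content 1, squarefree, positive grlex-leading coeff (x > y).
x*y - 2*y^2 + 3*x - y

Degree: the shape is more complex than any degree-1 curve, so deg p = 2.
Observable constraints: one y-axis crossing is at y = 0; it meets the x-axis at x = 0 (among the integer gridlines).
Putting this together gives p.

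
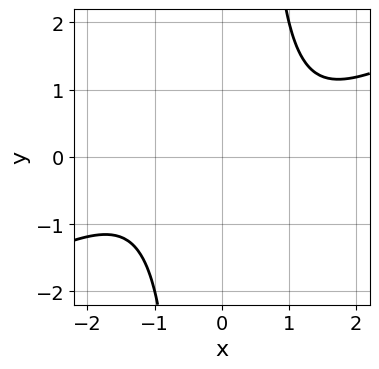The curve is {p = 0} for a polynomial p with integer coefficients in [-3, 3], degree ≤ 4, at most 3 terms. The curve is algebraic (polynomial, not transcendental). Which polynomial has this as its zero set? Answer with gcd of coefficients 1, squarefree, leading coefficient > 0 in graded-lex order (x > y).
x^4 - 2*x^3*y + 3

(a) Degree: no degree-3 curve has this shape, so deg p = 4.
(b) Reading off the gridlines: it misses every integer gridline on the y-axis; the curve avoids every integer x-axis point in the box.
(c) Together with the visible shape, these determine p as stated.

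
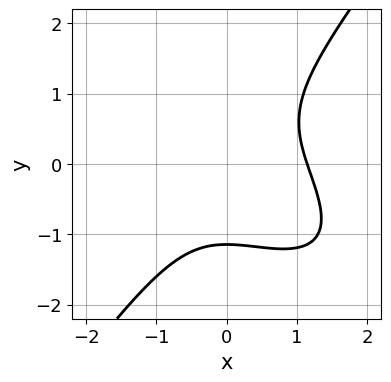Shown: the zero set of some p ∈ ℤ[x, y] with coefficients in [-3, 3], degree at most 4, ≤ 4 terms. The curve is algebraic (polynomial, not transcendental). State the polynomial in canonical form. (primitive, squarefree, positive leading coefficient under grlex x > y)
(a) deg p = 3.
(b) Solving for integer coefficients yields p as stated.

2*x^3 + 2*x^2*y - 2*y^3 - 3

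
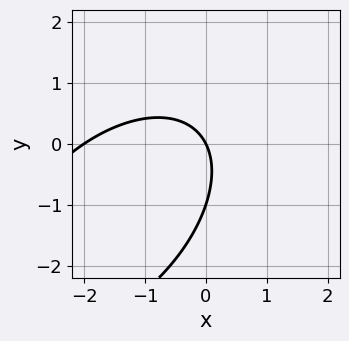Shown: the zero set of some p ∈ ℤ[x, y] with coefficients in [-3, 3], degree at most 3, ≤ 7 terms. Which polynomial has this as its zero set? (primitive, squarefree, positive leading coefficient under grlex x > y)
x^2 - x*y + y^2 + 2*x + y

First, the degree is 2 — the shape is more complex than any degree-1 curve.
Then, reading off the gridlines: among the integer gridlines, it crosses the x-axis at x ∈ {-2, 0}; among the integer gridlines, it crosses the y-axis at y ∈ {-1, 0}.
Finally, putting this together gives p.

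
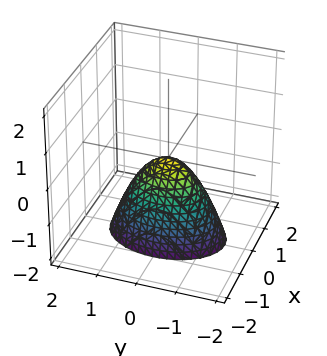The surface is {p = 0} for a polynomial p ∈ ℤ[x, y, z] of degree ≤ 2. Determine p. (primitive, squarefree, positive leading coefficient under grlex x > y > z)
2*x^2 + y^2 + z

deg p = 2. A single bowl opening along one axis; a quadric.
Symmetries: the x ↦ −x reflection is a symmetry, so x appears only in even powers; the y ↦ −y reflection is a symmetry, so y appears only in even powers.
Observable constraints: it crosses the z-axis at the gridline z = 0; one y-axis crossing is at y = 0; it meets the x-axis at x = 0 (among the integer gridlines).
Putting this together gives p.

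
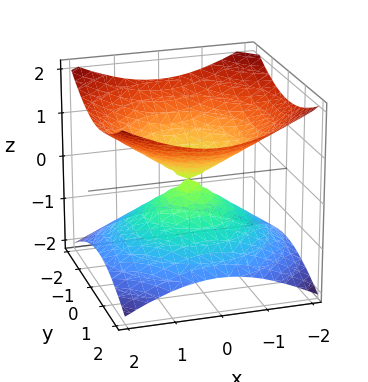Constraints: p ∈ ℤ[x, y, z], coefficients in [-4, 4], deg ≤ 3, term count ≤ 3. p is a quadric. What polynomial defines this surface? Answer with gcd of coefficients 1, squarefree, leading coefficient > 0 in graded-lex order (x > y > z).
Degree: two nappes meeting at a single point; a quadric, so deg p = 2.
Symmetries: it's symmetric under z → −z, forcing even powers of z; every cross-section ⟂ z is a circle, so x, y appear only via x² + y².
Reading off the gridlines: a circular section at z = 1 has radius between 1 and 2; it crosses the x-axis at the gridline x = 0.
Solving for integer coefficients yields p as stated.

x^2 + y^2 - 2*z^2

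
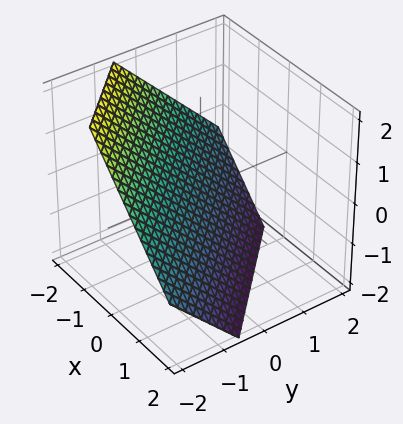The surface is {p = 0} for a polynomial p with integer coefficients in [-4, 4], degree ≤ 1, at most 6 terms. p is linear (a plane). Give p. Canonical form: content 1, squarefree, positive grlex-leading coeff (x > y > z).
The degree is 1 — the surface is flat (a plane).
Matching integer coefficients to the picture gives p.

3*x + 3*y + 3*z + 2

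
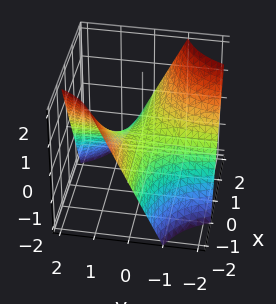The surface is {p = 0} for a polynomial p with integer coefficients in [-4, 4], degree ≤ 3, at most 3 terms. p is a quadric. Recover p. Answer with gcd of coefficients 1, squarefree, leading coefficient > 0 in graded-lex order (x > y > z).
The degree is 2 — a hyperbolic paraboloid; a quadric.
Against the integer gridlines: every point of the x-axis in the box is on the surface; every point of the y-axis in the box is on the surface; it crosses the z-axis at the gridline z = 0.
Fitting integer coefficients to these (and the overall shape) gives p.

x*y + z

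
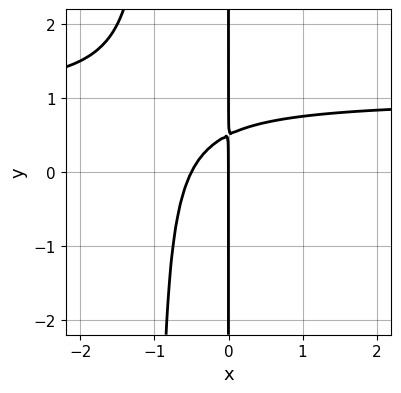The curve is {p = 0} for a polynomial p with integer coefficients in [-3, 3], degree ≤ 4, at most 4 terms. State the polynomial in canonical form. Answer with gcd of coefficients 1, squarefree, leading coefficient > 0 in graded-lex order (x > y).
First, the degree is 3 — no degree-2 curve has this shape.
Then, checking where it meets the axes: it meets the x-axis at x = 0 (among the integer gridlines); every point of the y-axis in the box is on the curve.
Finally, fitting integer coefficients to these (and the overall shape) gives p.

2*x^2*y - 2*x^2 + 2*x*y - x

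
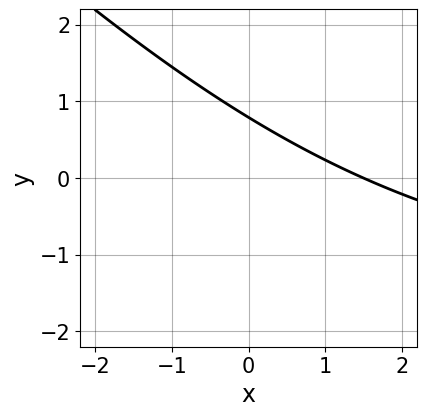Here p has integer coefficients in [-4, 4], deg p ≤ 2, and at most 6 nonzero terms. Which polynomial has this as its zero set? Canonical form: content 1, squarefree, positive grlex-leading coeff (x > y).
x*y + y^2 + 2*x + 3*y - 3

(a) deg p = 2. No degree-1 curve has this shape.
(b) Matching integer coefficients to the picture gives p.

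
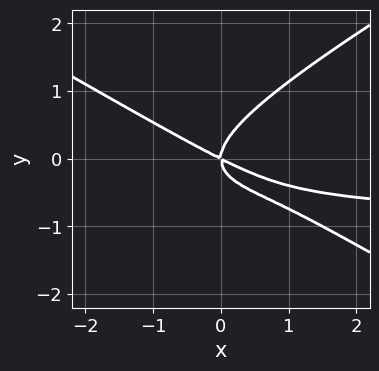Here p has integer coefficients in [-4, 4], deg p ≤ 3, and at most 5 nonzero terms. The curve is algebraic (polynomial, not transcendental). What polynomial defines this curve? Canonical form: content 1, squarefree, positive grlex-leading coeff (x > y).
1. The degree is 3 — the shape is more complex than any degree-2 curve.
2. Observable constraints: it meets the y-axis at y = 0 (among the integer gridlines); it meets the x-axis at x = 0 (among the integer gridlines).
3. Together with the visible shape, these determine p as stated.

x^2*y - 3*y^3 + x^2 + 2*x*y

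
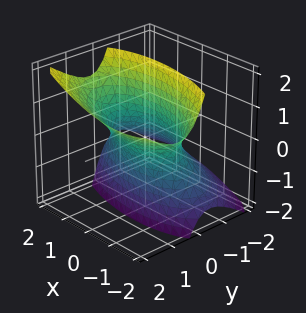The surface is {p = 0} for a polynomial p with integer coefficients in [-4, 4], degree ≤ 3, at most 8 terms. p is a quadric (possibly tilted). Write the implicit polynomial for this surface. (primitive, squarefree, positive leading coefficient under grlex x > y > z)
First, degree: the shape is more complex than any degree-1 surface, so deg p = 2.
Next, from the visible intercepts: no z-intercept at any integer in the box.
Finally, putting this together gives p.

x^2 + x*y + 3*y^2 - 3*y*z - z^2 - 2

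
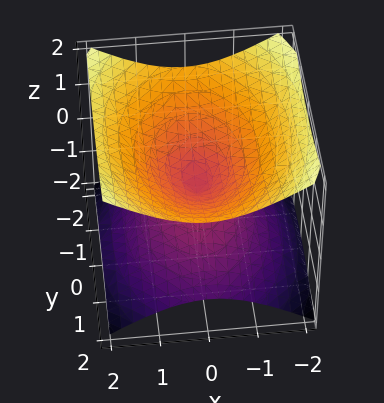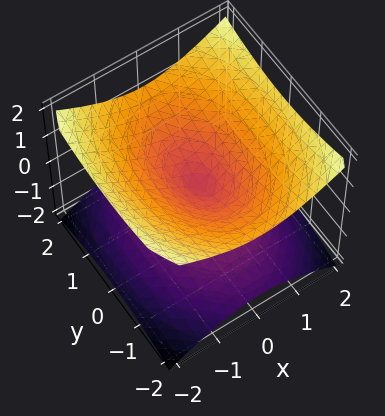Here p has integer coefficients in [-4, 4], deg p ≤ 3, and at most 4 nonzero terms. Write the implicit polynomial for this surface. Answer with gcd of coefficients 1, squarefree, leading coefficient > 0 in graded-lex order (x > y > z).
Degree: a double cone through the origin; a quadric, so deg p = 2.
Symmetries: the y ↦ −y reflection is a symmetry, so y appears only in even powers; mirror symmetry x ↦ −x ⇒ only even powers of x; it's symmetric under z → −z, forcing even powers of z.
Reading off the gridlines: one x-axis crossing is at x = 0; one z-axis crossing is at z = 0; it meets the y-axis at y = 0 (among the integer gridlines).
Solving for integer coefficients yields p as stated.

2*x^2 + y^2 - 3*z^2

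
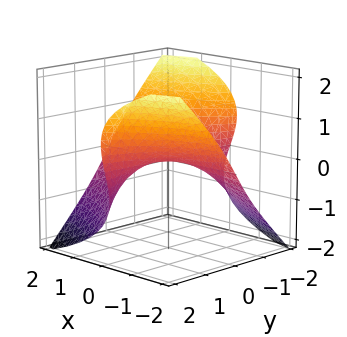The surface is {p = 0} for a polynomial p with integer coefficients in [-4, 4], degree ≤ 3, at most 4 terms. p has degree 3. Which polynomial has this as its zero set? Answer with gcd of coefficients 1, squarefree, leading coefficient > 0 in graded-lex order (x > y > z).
(a) Degree: a generic line meets the surface in up to 3 points, so deg p = 3.
(b) Observable constraints: every point of the y-axis in the box is on the surface; every point of the x-axis in the box is on the surface; it meets the z-axis at z = 0 (among the integer gridlines).
(c) Solving for integer coefficients yields p as stated.

y^2*z - z^3 - 2*x*y - 3*z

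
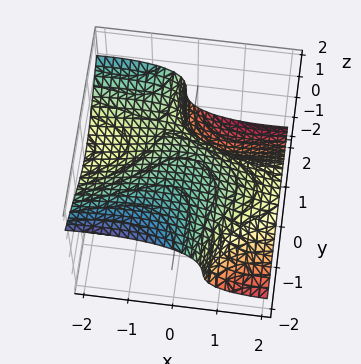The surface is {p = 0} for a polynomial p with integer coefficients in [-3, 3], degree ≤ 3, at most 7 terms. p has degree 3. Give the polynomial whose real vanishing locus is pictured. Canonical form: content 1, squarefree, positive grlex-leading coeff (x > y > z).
x^2*z + x*y^2 + 2*z^3 + y - 1

Degree: no degree-2 surface has this shape, so deg p = 3.
Checking where it meets the axes: it meets the y-axis at y = 1 (among the integer gridlines); it misses every integer gridline on the x-axis.
Solving for integer coefficients yields p as stated.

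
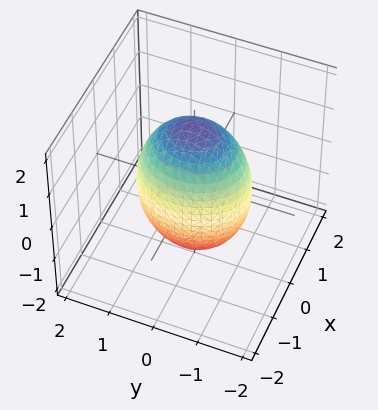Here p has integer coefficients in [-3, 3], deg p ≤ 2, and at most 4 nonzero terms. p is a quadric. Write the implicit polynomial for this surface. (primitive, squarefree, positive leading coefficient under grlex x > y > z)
1. The degree is 2 — bounded and convex; a quadric.
2. Symmetries: it's symmetric under x → −x, forcing even powers of x; the z ↦ −z reflection is a symmetry, so z appears only in even powers; the y ↦ −y reflection is a symmetry, so y appears only in even powers.
3. Observable constraints: the x-axis gridline crossings are at x ∈ {-1, 1}.
4. Assembling these constraints gives the stated polynomial.

3*x^2 + 2*y^2 + z^2 - 3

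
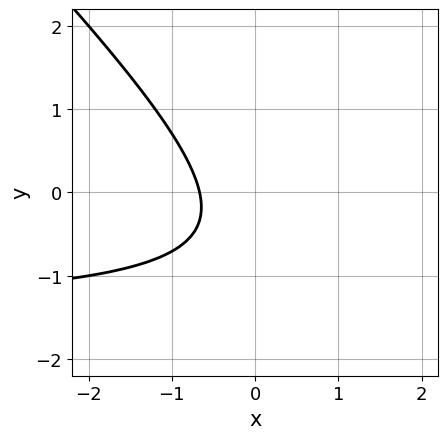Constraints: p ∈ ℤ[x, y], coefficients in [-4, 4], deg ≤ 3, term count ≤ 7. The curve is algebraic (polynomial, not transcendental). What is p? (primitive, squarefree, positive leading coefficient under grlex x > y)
2*x*y + 2*y^2 + 3*x + 2*y + 2

(a) deg p = 2. The shape is more complex than any degree-1 curve.
(b) Checking where it meets the axes: no y-intercept at any integer in the box.
(c) Putting this together gives p.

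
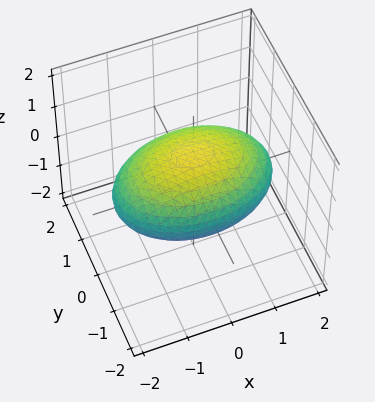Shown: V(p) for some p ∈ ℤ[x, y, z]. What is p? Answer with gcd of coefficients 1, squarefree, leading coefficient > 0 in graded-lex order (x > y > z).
1. The degree is 2 — bounded and convex; a quadric.
2. Symmetries: the z ↦ −z reflection is a symmetry, so z appears only in even powers; mirror symmetry y ↦ −y ⇒ only even powers of y; it's symmetric under x → −x, forcing even powers of x.
3. Against the integer gridlines: the z-axis gridline crossings are at z ∈ {-1, 1}.
4. The integer polynomial consistent with all of this is the stated p.

x^2 + 2*y^2 + 3*z^2 - 3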